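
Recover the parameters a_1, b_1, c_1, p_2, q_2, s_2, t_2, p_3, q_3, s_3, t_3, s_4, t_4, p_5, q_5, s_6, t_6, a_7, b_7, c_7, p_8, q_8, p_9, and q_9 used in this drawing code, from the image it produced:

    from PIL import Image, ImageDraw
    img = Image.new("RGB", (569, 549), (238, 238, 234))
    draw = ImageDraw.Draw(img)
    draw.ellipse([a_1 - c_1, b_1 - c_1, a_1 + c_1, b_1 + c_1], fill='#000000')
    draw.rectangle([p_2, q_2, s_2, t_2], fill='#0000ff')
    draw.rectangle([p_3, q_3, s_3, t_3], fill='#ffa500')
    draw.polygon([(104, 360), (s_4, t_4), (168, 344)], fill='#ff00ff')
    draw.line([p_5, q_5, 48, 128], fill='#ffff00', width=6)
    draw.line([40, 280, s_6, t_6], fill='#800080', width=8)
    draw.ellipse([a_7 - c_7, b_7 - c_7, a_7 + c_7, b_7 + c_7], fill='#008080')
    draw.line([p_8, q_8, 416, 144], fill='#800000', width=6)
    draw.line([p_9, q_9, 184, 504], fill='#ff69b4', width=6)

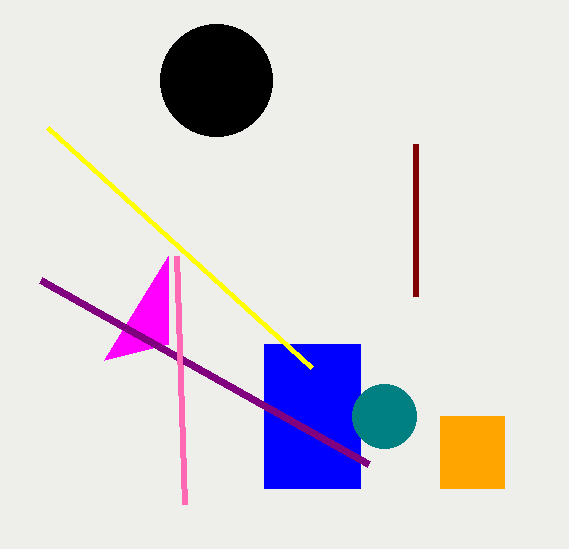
a_1 = 216
b_1 = 80
c_1 = 56
p_2 = 264
q_2 = 344
s_2 = 360
t_2 = 488
p_3 = 440
q_3 = 416
s_3 = 504
t_3 = 488
s_4 = 168
t_4 = 256
p_5 = 312
q_5 = 368
s_6 = 368
t_6 = 464
a_7 = 384
b_7 = 416
c_7 = 32
p_8 = 416
q_8 = 296
p_9 = 176
q_9 = 256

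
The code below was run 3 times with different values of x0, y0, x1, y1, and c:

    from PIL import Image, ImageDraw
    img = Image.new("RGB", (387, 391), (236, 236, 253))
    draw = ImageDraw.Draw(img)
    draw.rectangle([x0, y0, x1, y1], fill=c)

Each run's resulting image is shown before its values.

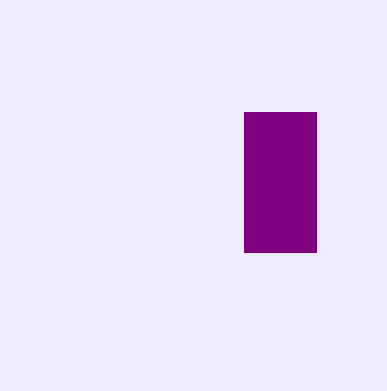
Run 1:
x0 = 244, y0 = 112, x1 = 316, y1 = 252, c = 'purple'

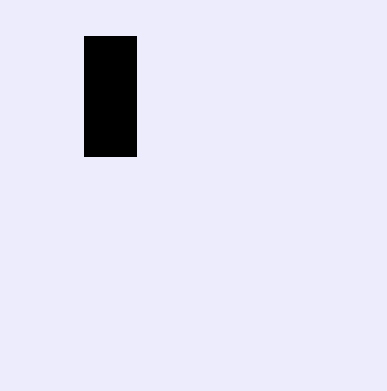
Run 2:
x0 = 84, y0 = 36, x1 = 136, y1 = 156, c = 'black'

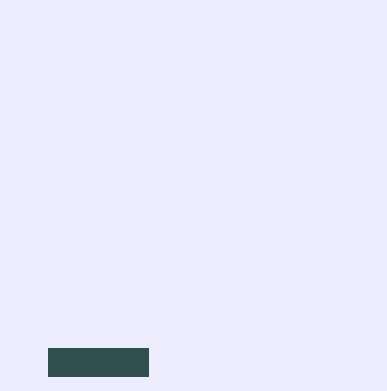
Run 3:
x0 = 48, y0 = 348, x1 = 148, y1 = 376, c = 'darkslategray'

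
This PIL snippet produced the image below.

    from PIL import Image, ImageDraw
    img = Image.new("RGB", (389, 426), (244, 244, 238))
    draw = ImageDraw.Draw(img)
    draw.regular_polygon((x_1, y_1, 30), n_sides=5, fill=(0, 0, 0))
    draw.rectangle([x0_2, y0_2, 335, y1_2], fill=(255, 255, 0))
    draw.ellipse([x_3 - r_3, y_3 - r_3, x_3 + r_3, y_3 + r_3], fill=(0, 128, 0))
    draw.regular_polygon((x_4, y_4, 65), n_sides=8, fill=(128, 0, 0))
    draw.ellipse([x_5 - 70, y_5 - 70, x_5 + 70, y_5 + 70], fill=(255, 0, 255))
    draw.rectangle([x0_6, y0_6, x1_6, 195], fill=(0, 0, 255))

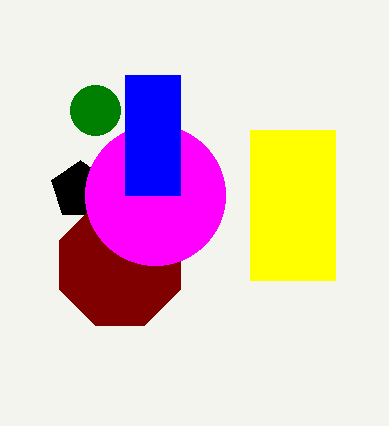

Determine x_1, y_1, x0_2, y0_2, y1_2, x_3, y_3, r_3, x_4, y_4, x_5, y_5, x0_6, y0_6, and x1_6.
x_1 = 80
y_1 = 190
x0_2 = 250
y0_2 = 130
y1_2 = 280
x_3 = 95
y_3 = 110
r_3 = 25
x_4 = 120
y_4 = 265
x_5 = 155
y_5 = 195
x0_6 = 125
y0_6 = 75
x1_6 = 180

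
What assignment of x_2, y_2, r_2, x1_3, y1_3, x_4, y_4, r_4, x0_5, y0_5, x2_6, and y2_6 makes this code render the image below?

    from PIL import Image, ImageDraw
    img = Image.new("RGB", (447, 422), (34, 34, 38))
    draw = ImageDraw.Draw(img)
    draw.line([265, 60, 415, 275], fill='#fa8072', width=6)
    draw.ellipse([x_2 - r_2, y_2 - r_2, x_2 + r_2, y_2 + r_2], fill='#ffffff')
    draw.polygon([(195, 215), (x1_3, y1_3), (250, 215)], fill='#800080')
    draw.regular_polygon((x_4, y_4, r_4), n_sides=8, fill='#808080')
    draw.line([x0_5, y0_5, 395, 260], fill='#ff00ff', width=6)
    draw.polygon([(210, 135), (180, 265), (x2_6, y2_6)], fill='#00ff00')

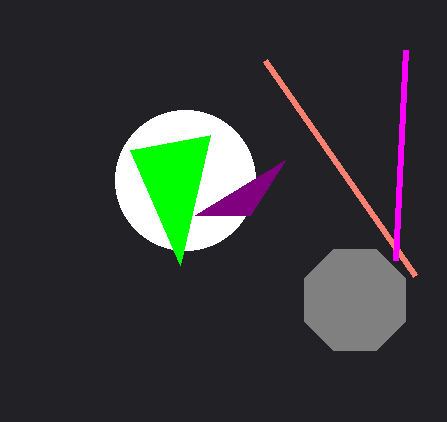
x_2 = 185; y_2 = 180; r_2 = 70; x1_3 = 285; y1_3 = 160; x_4 = 355; y_4 = 300; r_4 = 55; x0_5 = 405; y0_5 = 50; x2_6 = 130; y2_6 = 150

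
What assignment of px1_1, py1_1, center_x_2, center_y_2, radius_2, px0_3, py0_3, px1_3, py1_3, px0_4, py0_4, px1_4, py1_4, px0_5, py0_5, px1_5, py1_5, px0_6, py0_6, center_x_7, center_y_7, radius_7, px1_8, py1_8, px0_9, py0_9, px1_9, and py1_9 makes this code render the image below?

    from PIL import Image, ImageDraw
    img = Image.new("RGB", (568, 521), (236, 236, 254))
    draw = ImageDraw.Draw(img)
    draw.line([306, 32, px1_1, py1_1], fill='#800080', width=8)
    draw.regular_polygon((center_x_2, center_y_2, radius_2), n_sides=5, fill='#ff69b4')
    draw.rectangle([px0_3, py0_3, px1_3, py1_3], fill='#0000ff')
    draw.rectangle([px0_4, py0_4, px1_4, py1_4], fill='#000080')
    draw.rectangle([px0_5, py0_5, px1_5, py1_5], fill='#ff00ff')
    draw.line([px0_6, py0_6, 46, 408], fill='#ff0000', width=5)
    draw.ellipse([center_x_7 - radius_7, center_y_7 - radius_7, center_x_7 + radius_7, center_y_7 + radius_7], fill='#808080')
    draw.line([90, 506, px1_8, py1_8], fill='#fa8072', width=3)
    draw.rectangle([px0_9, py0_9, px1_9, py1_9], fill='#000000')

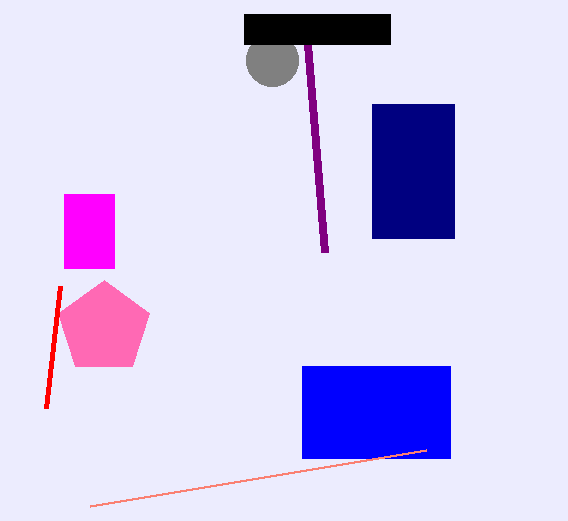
px1_1 = 324; py1_1 = 252; center_x_2 = 104; center_y_2 = 328; radius_2 = 48; px0_3 = 302; py0_3 = 366; px1_3 = 450; py1_3 = 458; px0_4 = 372; py0_4 = 104; px1_4 = 454; py1_4 = 238; px0_5 = 64; py0_5 = 194; px1_5 = 114; py1_5 = 268; px0_6 = 60; py0_6 = 286; center_x_7 = 272; center_y_7 = 60; radius_7 = 26; px1_8 = 426; py1_8 = 450; px0_9 = 244; py0_9 = 14; px1_9 = 390; py1_9 = 44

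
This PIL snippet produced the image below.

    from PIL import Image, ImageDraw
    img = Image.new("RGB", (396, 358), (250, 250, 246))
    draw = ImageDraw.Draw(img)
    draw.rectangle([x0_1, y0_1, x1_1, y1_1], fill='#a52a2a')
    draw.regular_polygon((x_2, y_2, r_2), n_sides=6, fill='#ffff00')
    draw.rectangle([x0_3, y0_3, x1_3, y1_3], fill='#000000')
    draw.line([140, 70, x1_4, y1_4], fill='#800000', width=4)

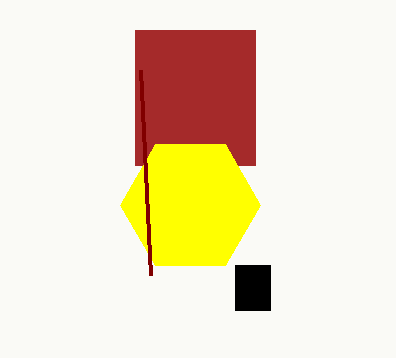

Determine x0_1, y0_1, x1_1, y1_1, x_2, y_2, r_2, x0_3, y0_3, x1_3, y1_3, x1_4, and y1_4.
x0_1 = 135; y0_1 = 30; x1_1 = 255; y1_1 = 165; x_2 = 190; y_2 = 205; r_2 = 70; x0_3 = 235; y0_3 = 265; x1_3 = 270; y1_3 = 310; x1_4 = 150; y1_4 = 275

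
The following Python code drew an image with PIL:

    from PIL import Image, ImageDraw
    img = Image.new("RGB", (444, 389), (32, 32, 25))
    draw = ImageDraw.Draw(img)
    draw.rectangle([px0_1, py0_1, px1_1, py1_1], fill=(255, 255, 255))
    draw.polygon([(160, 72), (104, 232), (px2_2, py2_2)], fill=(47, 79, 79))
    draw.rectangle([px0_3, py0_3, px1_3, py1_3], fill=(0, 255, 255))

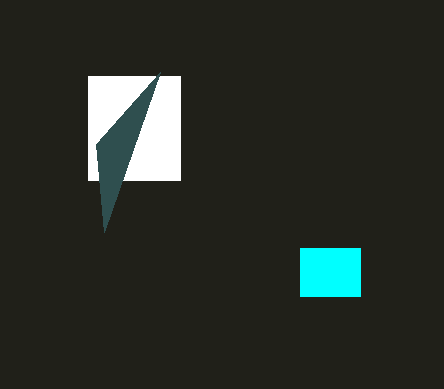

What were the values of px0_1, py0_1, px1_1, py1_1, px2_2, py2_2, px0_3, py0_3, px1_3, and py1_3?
px0_1 = 88, py0_1 = 76, px1_1 = 180, py1_1 = 180, px2_2 = 96, py2_2 = 144, px0_3 = 300, py0_3 = 248, px1_3 = 360, py1_3 = 296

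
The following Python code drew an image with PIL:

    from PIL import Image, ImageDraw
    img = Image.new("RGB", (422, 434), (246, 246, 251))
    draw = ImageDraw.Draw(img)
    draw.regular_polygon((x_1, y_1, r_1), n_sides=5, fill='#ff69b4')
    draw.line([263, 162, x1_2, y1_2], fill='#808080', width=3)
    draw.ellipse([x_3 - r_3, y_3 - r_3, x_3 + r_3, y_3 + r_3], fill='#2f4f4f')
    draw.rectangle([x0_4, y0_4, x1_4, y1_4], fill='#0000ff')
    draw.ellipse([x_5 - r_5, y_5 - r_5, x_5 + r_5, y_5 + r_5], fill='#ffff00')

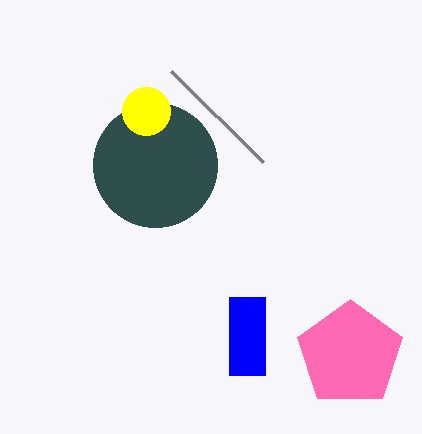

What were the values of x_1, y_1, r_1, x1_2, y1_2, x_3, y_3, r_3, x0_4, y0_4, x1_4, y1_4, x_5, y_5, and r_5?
x_1 = 350, y_1 = 354, r_1 = 55, x1_2 = 171, y1_2 = 71, x_3 = 155, y_3 = 165, r_3 = 62, x0_4 = 229, y0_4 = 297, x1_4 = 265, y1_4 = 375, x_5 = 146, y_5 = 111, r_5 = 24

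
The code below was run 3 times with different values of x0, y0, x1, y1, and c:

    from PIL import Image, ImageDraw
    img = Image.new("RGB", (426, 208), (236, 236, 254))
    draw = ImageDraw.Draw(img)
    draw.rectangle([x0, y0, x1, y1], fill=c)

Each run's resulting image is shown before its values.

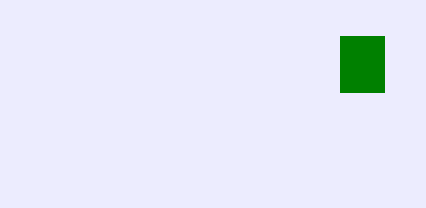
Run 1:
x0 = 340; y0 = 36; x1 = 384; y1 = 92; c = 'green'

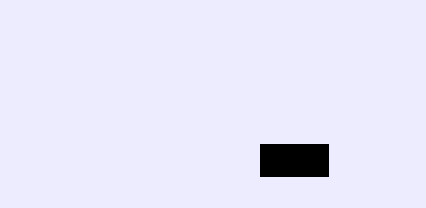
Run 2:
x0 = 260
y0 = 144
x1 = 328
y1 = 176
c = 'black'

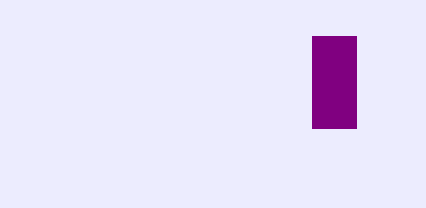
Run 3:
x0 = 312, y0 = 36, x1 = 356, y1 = 128, c = 'purple'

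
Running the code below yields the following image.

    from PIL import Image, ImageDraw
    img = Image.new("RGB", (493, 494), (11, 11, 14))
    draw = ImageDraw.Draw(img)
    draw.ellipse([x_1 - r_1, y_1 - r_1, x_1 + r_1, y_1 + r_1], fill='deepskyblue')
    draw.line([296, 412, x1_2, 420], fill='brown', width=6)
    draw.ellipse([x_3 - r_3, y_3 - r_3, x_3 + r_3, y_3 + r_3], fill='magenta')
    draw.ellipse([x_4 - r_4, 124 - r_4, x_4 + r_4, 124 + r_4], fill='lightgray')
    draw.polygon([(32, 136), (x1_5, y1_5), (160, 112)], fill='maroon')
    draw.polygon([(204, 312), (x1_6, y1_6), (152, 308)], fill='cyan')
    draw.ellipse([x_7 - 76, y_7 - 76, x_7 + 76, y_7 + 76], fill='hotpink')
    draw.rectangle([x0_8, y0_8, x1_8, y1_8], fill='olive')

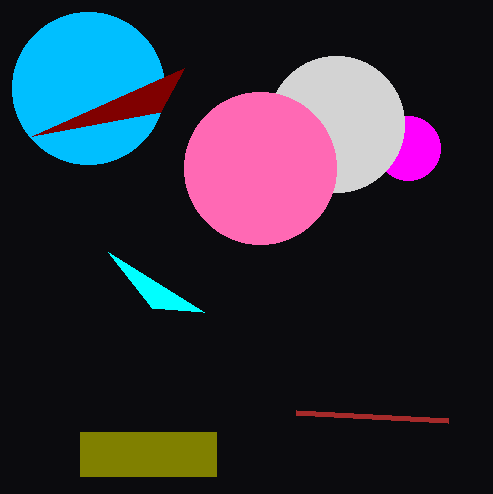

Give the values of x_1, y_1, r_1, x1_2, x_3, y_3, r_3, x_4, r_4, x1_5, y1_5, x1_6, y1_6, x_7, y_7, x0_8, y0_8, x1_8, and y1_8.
x_1 = 88, y_1 = 88, r_1 = 76, x1_2 = 448, x_3 = 408, y_3 = 148, r_3 = 32, x_4 = 336, r_4 = 68, x1_5 = 184, y1_5 = 68, x1_6 = 108, y1_6 = 252, x_7 = 260, y_7 = 168, x0_8 = 80, y0_8 = 432, x1_8 = 216, y1_8 = 476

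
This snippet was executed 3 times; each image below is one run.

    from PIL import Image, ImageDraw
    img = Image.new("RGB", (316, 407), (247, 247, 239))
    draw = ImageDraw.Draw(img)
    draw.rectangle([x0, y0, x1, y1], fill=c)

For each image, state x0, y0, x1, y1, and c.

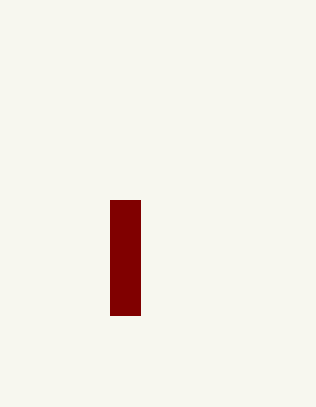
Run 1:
x0 = 110; y0 = 200; x1 = 140; y1 = 315; c = 'maroon'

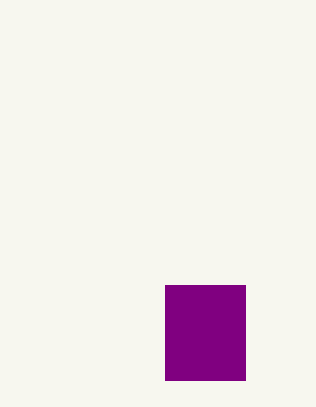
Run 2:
x0 = 165
y0 = 285
x1 = 245
y1 = 380
c = 'purple'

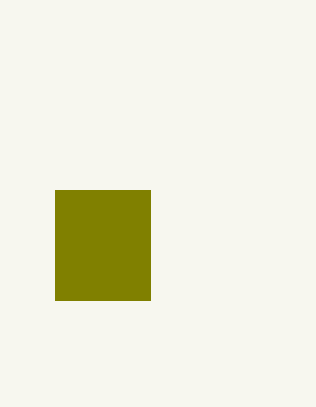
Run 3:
x0 = 55, y0 = 190, x1 = 150, y1 = 300, c = 'olive'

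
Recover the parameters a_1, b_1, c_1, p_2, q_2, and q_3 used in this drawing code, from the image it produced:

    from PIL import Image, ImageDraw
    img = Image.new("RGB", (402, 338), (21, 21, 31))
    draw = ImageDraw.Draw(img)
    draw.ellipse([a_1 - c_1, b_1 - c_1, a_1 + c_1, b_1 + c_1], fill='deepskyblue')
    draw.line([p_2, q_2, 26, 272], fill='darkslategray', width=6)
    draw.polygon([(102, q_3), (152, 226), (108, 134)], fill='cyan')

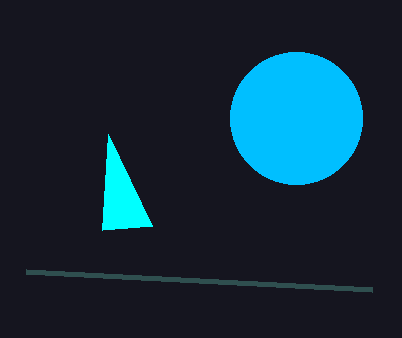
a_1 = 296, b_1 = 118, c_1 = 66, p_2 = 372, q_2 = 290, q_3 = 230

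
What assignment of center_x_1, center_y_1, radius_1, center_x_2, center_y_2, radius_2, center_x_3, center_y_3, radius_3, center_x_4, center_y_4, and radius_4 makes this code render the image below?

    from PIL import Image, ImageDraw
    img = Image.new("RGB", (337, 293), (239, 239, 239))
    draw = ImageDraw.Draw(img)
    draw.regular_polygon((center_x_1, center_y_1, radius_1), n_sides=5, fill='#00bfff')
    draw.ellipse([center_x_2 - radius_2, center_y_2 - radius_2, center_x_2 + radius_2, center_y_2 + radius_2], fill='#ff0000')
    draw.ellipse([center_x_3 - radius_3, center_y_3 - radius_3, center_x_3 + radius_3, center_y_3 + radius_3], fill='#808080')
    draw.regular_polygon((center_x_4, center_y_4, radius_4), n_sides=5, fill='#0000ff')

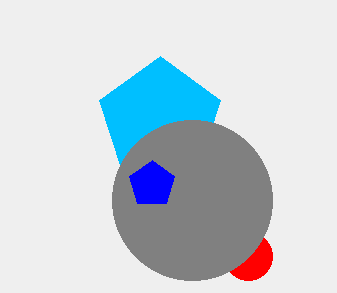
center_x_1 = 160; center_y_1 = 120; radius_1 = 64; center_x_2 = 248; center_y_2 = 256; radius_2 = 24; center_x_3 = 192; center_y_3 = 200; radius_3 = 80; center_x_4 = 152; center_y_4 = 184; radius_4 = 24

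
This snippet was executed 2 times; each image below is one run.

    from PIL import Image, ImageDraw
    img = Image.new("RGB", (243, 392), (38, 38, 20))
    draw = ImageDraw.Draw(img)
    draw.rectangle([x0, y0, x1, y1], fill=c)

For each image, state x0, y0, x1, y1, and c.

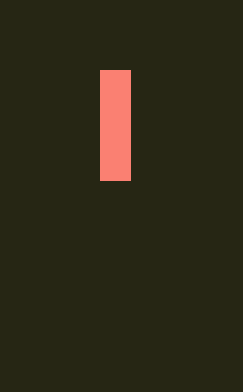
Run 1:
x0 = 100
y0 = 70
x1 = 130
y1 = 180
c = 'salmon'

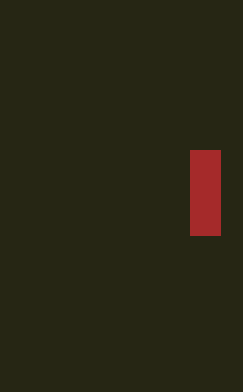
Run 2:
x0 = 190, y0 = 150, x1 = 220, y1 = 235, c = 'brown'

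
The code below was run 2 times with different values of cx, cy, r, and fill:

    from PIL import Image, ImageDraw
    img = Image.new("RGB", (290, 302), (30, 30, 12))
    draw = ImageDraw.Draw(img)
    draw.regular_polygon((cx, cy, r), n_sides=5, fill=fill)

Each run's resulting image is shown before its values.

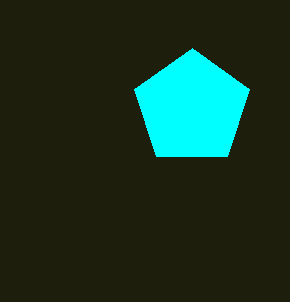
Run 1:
cx = 192, cy = 108, r = 60, fill = 'cyan'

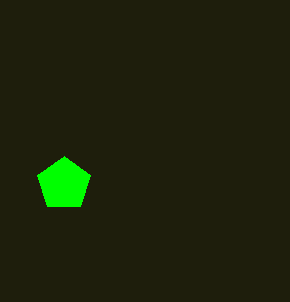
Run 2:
cx = 64, cy = 184, r = 28, fill = 'lime'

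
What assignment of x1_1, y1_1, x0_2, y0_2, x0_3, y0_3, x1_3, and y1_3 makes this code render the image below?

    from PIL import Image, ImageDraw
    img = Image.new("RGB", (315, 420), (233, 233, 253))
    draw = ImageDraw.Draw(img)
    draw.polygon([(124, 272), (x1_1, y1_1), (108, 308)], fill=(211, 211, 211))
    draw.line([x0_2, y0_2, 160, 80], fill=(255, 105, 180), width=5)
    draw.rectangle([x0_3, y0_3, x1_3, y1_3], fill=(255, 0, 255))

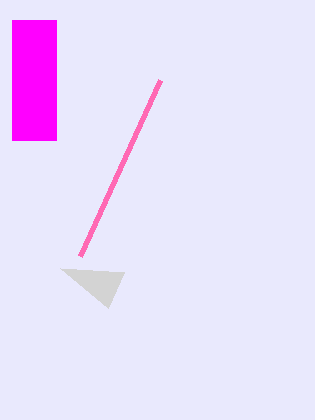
x1_1 = 60
y1_1 = 268
x0_2 = 80
y0_2 = 256
x0_3 = 12
y0_3 = 20
x1_3 = 56
y1_3 = 140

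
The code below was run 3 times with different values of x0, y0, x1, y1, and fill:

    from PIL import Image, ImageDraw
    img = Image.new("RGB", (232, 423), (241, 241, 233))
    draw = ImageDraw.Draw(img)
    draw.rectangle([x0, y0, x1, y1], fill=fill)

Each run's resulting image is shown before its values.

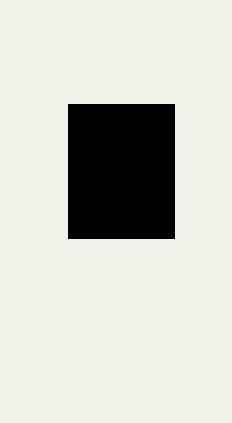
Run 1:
x0 = 68; y0 = 104; x1 = 174; y1 = 238; fill = 'black'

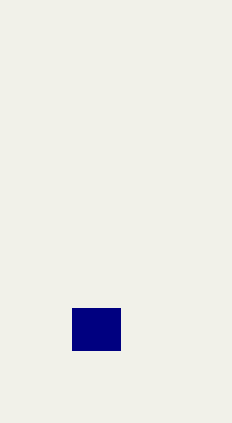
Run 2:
x0 = 72; y0 = 308; x1 = 120; y1 = 350; fill = 'navy'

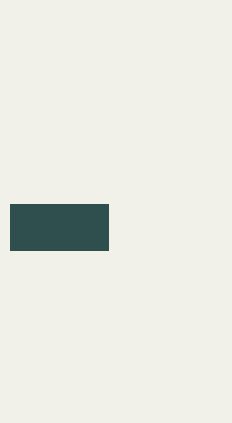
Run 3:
x0 = 10, y0 = 204, x1 = 108, y1 = 250, fill = 'darkslategray'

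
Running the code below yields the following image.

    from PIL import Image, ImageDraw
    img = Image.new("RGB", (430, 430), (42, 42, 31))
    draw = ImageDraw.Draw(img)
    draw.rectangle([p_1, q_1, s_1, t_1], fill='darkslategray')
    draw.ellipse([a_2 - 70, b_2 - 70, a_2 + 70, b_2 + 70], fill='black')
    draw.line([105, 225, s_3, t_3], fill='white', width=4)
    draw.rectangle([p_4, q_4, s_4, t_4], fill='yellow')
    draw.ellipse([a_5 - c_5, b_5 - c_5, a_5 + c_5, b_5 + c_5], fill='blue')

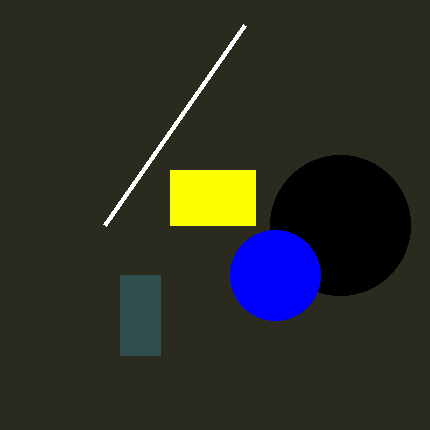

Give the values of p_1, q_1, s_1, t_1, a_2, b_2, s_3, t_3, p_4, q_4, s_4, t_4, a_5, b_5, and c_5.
p_1 = 120
q_1 = 275
s_1 = 160
t_1 = 355
a_2 = 340
b_2 = 225
s_3 = 245
t_3 = 25
p_4 = 170
q_4 = 170
s_4 = 255
t_4 = 225
a_5 = 275
b_5 = 275
c_5 = 45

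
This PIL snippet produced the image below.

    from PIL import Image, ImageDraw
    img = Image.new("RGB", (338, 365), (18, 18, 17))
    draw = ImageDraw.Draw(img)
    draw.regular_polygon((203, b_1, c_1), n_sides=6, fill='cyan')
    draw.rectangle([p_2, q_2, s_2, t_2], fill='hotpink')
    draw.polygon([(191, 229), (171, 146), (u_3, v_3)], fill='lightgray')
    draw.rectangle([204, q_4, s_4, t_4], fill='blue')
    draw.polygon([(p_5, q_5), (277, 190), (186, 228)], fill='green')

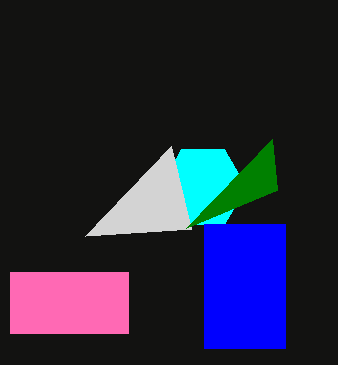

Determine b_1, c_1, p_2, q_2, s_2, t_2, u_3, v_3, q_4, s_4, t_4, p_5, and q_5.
b_1 = 187, c_1 = 43, p_2 = 10, q_2 = 272, s_2 = 128, t_2 = 333, u_3 = 85, v_3 = 236, q_4 = 224, s_4 = 285, t_4 = 348, p_5 = 272, q_5 = 139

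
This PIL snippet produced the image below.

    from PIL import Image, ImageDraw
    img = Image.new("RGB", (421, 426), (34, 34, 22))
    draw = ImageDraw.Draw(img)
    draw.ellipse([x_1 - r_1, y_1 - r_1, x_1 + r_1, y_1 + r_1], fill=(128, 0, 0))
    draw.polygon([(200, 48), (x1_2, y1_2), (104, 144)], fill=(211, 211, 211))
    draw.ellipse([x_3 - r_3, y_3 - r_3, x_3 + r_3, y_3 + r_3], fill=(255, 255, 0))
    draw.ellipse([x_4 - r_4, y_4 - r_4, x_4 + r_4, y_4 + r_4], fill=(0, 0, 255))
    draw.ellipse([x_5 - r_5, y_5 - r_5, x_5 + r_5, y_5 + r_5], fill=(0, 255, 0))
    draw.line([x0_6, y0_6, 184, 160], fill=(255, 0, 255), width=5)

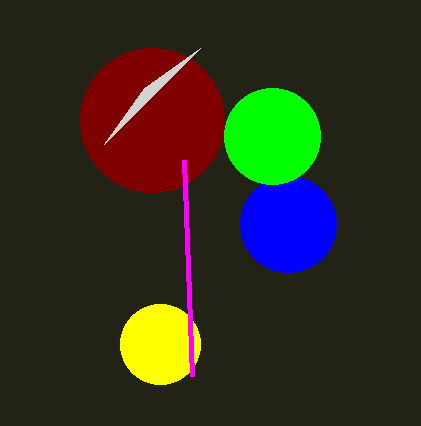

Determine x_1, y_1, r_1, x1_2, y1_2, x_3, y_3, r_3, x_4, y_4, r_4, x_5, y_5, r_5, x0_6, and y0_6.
x_1 = 152
y_1 = 120
r_1 = 72
x1_2 = 144
y1_2 = 88
x_3 = 160
y_3 = 344
r_3 = 40
x_4 = 288
y_4 = 224
r_4 = 48
x_5 = 272
y_5 = 136
r_5 = 48
x0_6 = 192
y0_6 = 376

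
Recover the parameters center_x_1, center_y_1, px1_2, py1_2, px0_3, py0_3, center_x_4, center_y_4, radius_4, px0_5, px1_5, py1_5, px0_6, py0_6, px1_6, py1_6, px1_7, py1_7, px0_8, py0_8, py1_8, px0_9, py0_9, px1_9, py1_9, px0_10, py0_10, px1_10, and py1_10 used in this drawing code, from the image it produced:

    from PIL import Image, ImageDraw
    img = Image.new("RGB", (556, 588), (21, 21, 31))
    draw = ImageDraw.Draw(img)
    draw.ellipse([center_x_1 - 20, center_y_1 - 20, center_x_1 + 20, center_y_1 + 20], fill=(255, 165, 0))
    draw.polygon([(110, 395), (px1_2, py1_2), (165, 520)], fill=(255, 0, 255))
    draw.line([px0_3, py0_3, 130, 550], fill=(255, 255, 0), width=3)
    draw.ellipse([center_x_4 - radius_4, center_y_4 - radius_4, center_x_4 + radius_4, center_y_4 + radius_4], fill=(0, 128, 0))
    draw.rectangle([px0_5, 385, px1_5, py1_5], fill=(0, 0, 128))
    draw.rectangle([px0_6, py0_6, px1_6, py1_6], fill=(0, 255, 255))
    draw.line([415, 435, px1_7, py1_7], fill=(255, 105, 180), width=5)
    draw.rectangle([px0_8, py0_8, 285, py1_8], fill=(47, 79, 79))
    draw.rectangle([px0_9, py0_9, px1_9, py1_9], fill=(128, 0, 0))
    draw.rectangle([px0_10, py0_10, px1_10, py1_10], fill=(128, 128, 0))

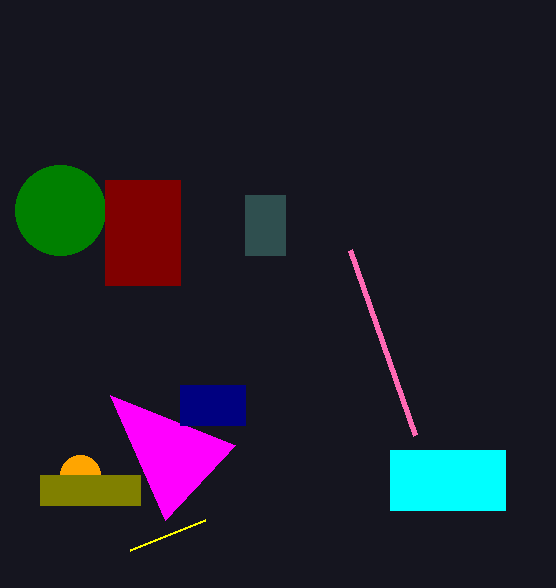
center_x_1 = 80
center_y_1 = 475
px1_2 = 235
py1_2 = 445
px0_3 = 205
py0_3 = 520
center_x_4 = 60
center_y_4 = 210
radius_4 = 45
px0_5 = 180
px1_5 = 245
py1_5 = 425
px0_6 = 390
py0_6 = 450
px1_6 = 505
py1_6 = 510
px1_7 = 350
py1_7 = 250
px0_8 = 245
py0_8 = 195
py1_8 = 255
px0_9 = 105
py0_9 = 180
px1_9 = 180
py1_9 = 285
px0_10 = 40
py0_10 = 475
px1_10 = 140
py1_10 = 505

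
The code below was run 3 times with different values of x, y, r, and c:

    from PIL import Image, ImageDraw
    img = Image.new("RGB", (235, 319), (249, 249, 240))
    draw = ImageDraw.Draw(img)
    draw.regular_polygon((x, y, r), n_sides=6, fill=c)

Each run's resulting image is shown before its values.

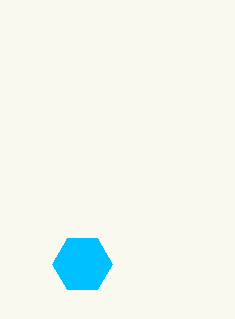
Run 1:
x = 82
y = 264
r = 30
c = 'deepskyblue'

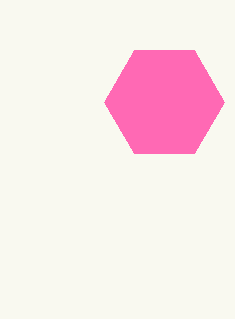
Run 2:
x = 164
y = 102
r = 60
c = 'hotpink'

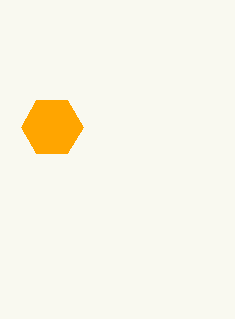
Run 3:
x = 52
y = 127
r = 31
c = 'orange'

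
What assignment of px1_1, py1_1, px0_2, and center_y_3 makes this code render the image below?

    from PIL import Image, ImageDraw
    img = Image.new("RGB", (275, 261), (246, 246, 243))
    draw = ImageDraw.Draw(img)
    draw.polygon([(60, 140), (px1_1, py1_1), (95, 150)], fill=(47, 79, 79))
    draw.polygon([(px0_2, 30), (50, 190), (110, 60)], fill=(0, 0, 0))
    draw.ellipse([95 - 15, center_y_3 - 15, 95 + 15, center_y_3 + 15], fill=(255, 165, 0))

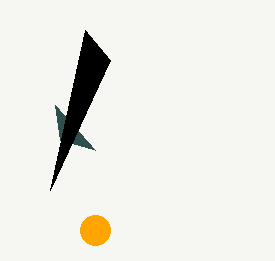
px1_1 = 55, py1_1 = 105, px0_2 = 85, center_y_3 = 230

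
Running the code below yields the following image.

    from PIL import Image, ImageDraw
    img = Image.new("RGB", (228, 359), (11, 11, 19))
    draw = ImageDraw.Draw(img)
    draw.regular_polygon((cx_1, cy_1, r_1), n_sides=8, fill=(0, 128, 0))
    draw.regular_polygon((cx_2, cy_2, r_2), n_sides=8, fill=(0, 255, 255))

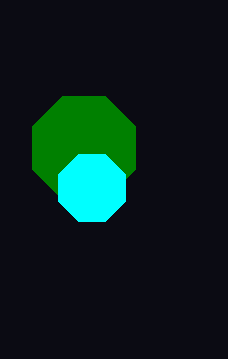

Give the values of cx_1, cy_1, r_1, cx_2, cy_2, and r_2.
cx_1 = 84, cy_1 = 148, r_1 = 56, cx_2 = 92, cy_2 = 188, r_2 = 36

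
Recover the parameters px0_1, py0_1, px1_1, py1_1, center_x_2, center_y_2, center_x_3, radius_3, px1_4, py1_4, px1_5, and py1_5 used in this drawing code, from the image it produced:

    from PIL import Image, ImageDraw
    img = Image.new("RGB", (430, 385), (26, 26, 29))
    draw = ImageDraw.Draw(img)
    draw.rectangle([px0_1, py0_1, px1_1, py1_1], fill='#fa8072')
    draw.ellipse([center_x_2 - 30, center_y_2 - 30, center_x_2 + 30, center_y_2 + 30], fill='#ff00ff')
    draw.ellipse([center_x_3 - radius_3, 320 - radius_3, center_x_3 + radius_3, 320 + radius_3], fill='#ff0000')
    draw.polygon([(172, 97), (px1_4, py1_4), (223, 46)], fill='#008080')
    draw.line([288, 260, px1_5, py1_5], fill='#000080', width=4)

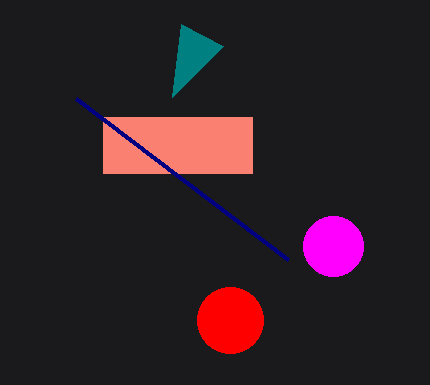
px0_1 = 103; py0_1 = 117; px1_1 = 252; py1_1 = 173; center_x_2 = 333; center_y_2 = 246; center_x_3 = 230; radius_3 = 33; px1_4 = 181; py1_4 = 24; px1_5 = 76; py1_5 = 99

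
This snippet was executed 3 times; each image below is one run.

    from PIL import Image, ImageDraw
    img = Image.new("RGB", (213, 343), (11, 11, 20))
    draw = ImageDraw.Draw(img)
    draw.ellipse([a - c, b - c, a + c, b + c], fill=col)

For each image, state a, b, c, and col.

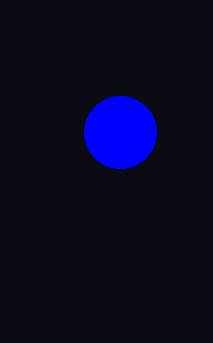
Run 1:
a = 120
b = 132
c = 36
col = 'blue'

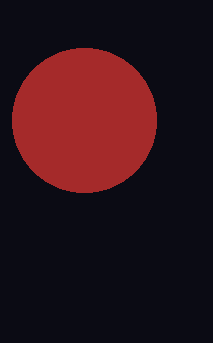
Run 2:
a = 84
b = 120
c = 72
col = 'brown'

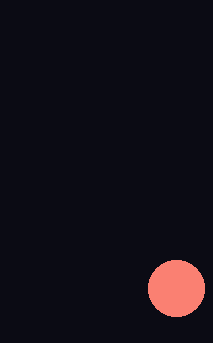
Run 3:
a = 176; b = 288; c = 28; col = 'salmon'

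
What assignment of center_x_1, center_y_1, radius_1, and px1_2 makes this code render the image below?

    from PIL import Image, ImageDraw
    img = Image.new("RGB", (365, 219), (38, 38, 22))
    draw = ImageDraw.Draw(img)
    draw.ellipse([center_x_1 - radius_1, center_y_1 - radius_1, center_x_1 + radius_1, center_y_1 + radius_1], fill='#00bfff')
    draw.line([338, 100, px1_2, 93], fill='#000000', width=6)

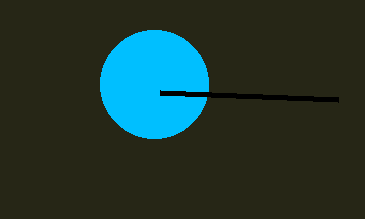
center_x_1 = 154; center_y_1 = 84; radius_1 = 54; px1_2 = 160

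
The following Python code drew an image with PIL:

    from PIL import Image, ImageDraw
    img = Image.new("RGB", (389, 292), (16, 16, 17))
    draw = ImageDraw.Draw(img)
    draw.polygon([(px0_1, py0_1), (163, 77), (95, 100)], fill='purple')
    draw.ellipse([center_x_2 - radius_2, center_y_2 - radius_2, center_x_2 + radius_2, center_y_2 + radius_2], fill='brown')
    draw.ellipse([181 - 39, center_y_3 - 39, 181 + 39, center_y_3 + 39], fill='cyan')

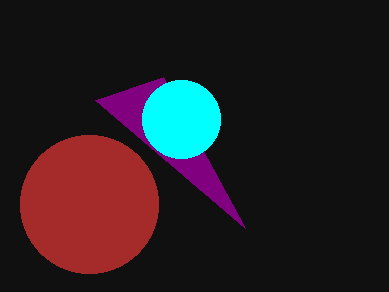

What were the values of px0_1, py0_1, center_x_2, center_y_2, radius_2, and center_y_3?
px0_1 = 245
py0_1 = 228
center_x_2 = 89
center_y_2 = 204
radius_2 = 69
center_y_3 = 119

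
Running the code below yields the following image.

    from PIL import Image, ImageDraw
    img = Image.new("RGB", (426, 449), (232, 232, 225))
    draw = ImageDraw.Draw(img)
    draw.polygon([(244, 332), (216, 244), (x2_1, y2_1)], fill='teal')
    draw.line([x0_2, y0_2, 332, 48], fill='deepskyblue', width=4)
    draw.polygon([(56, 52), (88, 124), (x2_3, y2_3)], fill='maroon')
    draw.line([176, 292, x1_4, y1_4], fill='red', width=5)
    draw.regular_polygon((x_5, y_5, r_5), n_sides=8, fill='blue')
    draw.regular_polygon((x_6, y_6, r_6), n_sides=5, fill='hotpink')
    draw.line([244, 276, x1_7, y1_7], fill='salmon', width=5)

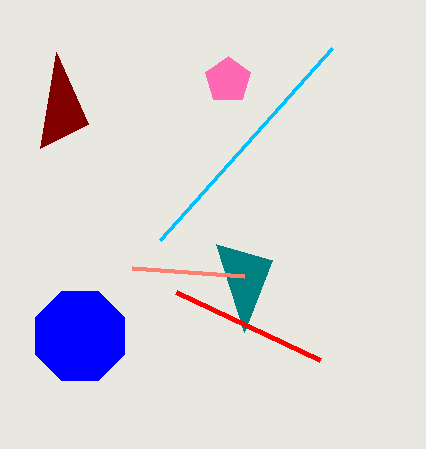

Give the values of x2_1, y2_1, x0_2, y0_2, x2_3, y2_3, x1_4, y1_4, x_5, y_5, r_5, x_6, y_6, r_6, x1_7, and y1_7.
x2_1 = 272
y2_1 = 260
x0_2 = 160
y0_2 = 240
x2_3 = 40
y2_3 = 148
x1_4 = 320
y1_4 = 360
x_5 = 80
y_5 = 336
r_5 = 48
x_6 = 228
y_6 = 80
r_6 = 24
x1_7 = 132
y1_7 = 268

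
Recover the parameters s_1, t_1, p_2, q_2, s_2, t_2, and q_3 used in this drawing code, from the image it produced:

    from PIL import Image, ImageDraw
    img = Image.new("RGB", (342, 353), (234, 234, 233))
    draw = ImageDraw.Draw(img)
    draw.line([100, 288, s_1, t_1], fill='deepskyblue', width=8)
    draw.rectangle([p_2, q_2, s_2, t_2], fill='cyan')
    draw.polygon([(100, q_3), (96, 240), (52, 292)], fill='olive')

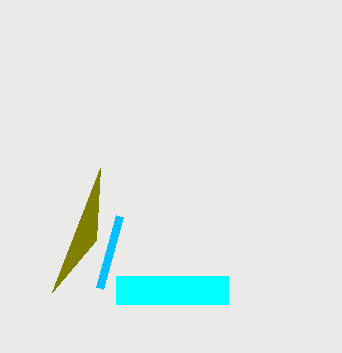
s_1 = 120, t_1 = 216, p_2 = 116, q_2 = 276, s_2 = 228, t_2 = 304, q_3 = 168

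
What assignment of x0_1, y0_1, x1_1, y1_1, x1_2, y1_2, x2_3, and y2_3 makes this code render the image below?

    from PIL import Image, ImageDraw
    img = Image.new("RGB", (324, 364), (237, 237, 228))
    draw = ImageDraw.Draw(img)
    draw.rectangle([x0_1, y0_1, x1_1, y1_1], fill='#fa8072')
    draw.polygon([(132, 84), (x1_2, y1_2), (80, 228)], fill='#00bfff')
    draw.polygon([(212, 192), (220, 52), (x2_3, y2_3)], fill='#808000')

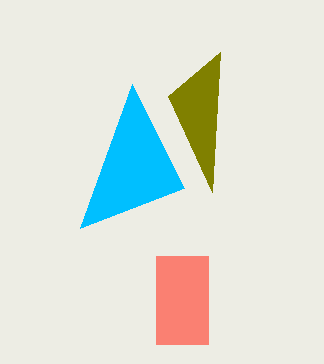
x0_1 = 156; y0_1 = 256; x1_1 = 208; y1_1 = 344; x1_2 = 184; y1_2 = 188; x2_3 = 168; y2_3 = 96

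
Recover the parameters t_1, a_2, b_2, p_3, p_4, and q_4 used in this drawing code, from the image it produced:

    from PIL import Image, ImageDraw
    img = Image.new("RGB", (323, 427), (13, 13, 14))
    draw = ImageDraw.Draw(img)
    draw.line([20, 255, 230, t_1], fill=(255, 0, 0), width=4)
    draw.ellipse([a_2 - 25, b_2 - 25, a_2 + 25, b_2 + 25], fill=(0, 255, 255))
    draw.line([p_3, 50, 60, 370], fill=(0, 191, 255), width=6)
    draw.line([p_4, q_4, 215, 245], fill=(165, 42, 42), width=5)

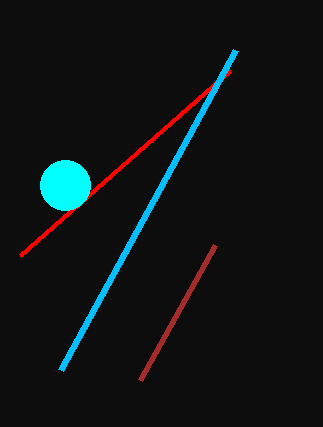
t_1 = 70; a_2 = 65; b_2 = 185; p_3 = 235; p_4 = 140; q_4 = 380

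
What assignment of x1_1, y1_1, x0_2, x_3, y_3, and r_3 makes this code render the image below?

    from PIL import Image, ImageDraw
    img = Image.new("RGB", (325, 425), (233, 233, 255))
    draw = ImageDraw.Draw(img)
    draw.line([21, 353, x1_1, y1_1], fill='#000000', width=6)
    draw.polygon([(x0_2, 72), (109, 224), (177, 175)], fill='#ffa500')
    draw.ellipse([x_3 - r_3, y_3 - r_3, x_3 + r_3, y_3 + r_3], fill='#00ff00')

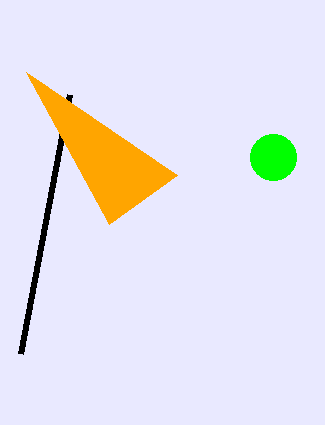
x1_1 = 70, y1_1 = 94, x0_2 = 26, x_3 = 273, y_3 = 157, r_3 = 23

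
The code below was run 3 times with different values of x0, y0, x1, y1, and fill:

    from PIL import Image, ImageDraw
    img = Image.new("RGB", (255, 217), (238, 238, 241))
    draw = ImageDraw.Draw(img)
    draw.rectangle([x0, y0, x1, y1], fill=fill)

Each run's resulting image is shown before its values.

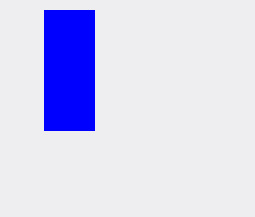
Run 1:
x0 = 44; y0 = 10; x1 = 94; y1 = 130; fill = 'blue'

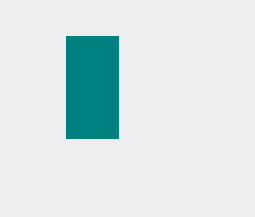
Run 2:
x0 = 66; y0 = 36; x1 = 118; y1 = 138; fill = 'teal'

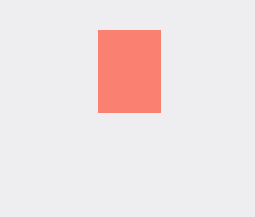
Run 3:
x0 = 98
y0 = 30
x1 = 160
y1 = 112
fill = 'salmon'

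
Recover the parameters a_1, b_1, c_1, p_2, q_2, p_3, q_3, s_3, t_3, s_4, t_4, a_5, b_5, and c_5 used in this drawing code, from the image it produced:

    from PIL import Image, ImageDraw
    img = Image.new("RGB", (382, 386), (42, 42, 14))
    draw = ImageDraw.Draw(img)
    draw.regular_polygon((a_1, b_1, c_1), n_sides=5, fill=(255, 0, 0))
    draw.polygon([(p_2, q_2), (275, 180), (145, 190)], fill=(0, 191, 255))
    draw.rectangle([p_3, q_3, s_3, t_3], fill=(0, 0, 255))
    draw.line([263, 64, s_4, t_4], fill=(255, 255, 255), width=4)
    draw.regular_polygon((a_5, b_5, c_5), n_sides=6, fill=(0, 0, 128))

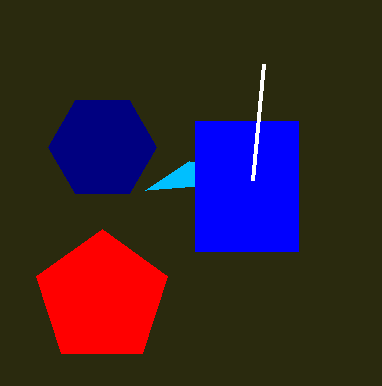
a_1 = 102, b_1 = 298, c_1 = 69, p_2 = 189, q_2 = 161, p_3 = 195, q_3 = 121, s_3 = 298, t_3 = 251, s_4 = 252, t_4 = 180, a_5 = 102, b_5 = 147, c_5 = 54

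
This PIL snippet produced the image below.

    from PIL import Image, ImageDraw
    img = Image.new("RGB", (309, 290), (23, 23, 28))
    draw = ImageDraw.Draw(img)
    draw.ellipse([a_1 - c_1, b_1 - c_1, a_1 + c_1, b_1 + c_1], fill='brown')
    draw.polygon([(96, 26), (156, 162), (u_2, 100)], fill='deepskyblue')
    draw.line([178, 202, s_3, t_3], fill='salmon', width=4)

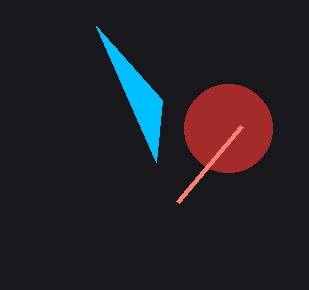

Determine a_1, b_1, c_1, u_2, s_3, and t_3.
a_1 = 228, b_1 = 128, c_1 = 44, u_2 = 162, s_3 = 242, t_3 = 126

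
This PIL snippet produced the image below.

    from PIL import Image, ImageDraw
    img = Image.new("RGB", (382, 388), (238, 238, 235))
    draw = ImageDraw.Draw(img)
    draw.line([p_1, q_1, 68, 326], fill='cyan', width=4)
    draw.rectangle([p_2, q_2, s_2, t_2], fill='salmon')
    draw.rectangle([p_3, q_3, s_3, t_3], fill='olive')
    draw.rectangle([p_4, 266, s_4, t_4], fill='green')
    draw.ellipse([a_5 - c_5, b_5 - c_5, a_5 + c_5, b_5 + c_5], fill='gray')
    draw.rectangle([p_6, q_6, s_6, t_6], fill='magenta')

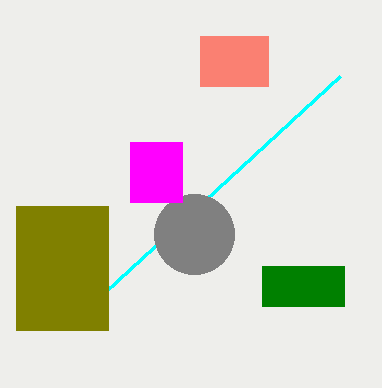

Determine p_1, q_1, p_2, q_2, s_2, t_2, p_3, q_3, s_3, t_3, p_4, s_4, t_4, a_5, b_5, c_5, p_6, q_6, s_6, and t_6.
p_1 = 340; q_1 = 76; p_2 = 200; q_2 = 36; s_2 = 268; t_2 = 86; p_3 = 16; q_3 = 206; s_3 = 108; t_3 = 330; p_4 = 262; s_4 = 344; t_4 = 306; a_5 = 194; b_5 = 234; c_5 = 40; p_6 = 130; q_6 = 142; s_6 = 182; t_6 = 202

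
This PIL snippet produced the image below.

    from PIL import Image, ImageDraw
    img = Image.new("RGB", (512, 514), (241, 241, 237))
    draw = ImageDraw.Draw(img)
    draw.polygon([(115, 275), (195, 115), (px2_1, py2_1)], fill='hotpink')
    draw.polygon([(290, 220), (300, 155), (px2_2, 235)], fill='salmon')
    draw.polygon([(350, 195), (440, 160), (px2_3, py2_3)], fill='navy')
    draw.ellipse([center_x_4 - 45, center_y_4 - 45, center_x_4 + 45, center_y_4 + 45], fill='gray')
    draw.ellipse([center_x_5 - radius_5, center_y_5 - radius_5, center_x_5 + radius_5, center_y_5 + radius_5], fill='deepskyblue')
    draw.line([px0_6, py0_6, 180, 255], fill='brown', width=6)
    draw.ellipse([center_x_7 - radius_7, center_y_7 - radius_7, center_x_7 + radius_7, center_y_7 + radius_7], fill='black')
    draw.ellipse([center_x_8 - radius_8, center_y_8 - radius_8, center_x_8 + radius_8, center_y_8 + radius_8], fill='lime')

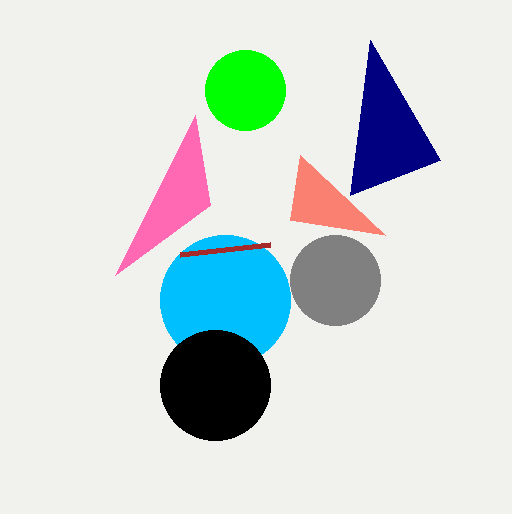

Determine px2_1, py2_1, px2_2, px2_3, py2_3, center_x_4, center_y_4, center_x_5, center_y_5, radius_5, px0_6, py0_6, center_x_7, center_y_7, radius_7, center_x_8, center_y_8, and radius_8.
px2_1 = 210
py2_1 = 205
px2_2 = 385
px2_3 = 370
py2_3 = 40
center_x_4 = 335
center_y_4 = 280
center_x_5 = 225
center_y_5 = 300
radius_5 = 65
px0_6 = 270
py0_6 = 245
center_x_7 = 215
center_y_7 = 385
radius_7 = 55
center_x_8 = 245
center_y_8 = 90
radius_8 = 40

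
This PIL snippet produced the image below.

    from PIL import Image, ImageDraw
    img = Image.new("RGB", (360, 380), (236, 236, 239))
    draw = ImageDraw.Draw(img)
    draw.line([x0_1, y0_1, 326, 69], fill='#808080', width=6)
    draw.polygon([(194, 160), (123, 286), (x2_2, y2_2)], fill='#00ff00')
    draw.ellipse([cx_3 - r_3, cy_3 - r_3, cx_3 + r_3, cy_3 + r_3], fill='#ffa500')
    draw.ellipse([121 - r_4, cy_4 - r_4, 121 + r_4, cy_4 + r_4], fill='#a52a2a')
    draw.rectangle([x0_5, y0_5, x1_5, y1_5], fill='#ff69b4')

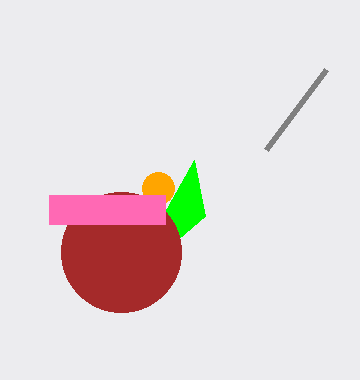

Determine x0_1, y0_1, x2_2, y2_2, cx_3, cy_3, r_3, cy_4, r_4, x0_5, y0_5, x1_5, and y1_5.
x0_1 = 266
y0_1 = 149
x2_2 = 205
y2_2 = 216
cx_3 = 158
cy_3 = 188
r_3 = 16
cy_4 = 252
r_4 = 60
x0_5 = 49
y0_5 = 195
x1_5 = 165
y1_5 = 224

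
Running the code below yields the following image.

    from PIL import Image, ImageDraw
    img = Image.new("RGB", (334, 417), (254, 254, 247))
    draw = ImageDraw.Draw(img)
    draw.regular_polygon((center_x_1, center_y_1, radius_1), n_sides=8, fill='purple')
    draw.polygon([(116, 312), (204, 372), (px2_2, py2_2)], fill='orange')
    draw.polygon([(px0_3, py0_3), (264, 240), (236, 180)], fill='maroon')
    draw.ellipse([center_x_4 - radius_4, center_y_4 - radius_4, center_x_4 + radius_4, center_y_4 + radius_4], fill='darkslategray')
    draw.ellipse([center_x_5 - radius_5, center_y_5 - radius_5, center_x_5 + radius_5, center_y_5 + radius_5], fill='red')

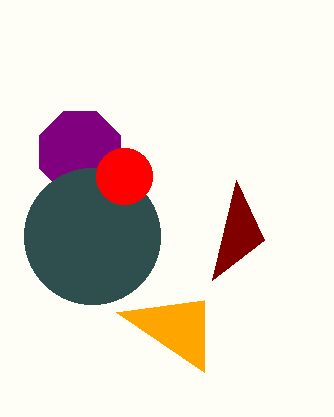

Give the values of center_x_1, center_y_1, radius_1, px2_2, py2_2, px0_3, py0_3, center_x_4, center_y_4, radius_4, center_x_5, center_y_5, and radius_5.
center_x_1 = 80; center_y_1 = 152; radius_1 = 44; px2_2 = 204; py2_2 = 300; px0_3 = 212; py0_3 = 280; center_x_4 = 92; center_y_4 = 236; radius_4 = 68; center_x_5 = 124; center_y_5 = 176; radius_5 = 28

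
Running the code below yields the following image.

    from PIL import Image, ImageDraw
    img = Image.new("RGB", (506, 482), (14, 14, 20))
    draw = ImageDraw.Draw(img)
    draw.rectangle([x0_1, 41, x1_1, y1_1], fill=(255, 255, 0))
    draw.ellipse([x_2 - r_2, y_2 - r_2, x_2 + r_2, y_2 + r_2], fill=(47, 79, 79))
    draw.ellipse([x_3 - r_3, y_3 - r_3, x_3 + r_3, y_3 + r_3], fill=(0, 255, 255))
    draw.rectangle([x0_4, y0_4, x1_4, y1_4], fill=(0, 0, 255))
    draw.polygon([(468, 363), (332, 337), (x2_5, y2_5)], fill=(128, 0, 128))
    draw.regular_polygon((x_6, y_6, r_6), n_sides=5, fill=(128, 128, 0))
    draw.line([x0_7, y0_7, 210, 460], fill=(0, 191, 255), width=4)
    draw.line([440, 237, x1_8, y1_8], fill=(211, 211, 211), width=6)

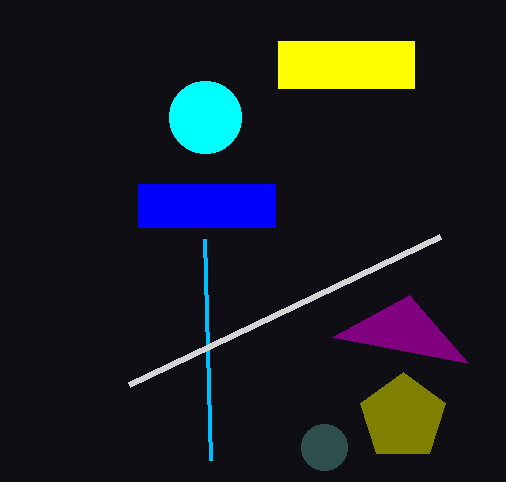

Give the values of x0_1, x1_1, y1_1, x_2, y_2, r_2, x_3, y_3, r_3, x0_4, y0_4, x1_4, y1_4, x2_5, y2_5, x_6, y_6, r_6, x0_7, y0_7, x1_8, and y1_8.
x0_1 = 278
x1_1 = 414
y1_1 = 88
x_2 = 324
y_2 = 447
r_2 = 23
x_3 = 205
y_3 = 117
r_3 = 36
x0_4 = 138
y0_4 = 184
x1_4 = 275
y1_4 = 227
x2_5 = 409
y2_5 = 295
x_6 = 403
y_6 = 417
r_6 = 45
x0_7 = 204
y0_7 = 239
x1_8 = 129
y1_8 = 385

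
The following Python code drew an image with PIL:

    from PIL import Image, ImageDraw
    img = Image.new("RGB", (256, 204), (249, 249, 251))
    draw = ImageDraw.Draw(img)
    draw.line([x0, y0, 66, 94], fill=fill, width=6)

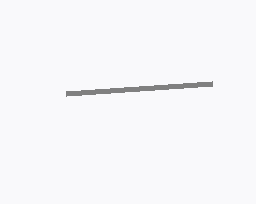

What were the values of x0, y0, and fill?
x0 = 212; y0 = 84; fill = 'gray'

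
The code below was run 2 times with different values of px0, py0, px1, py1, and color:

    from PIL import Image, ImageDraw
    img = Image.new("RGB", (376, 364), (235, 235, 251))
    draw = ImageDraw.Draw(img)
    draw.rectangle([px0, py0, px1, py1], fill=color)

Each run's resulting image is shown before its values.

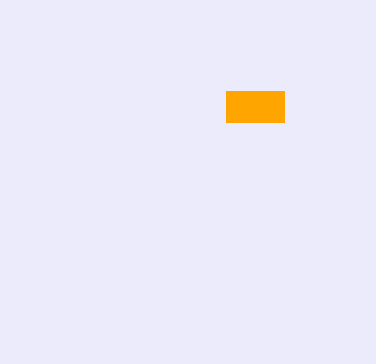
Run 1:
px0 = 226
py0 = 91
px1 = 284
py1 = 122
color = 'orange'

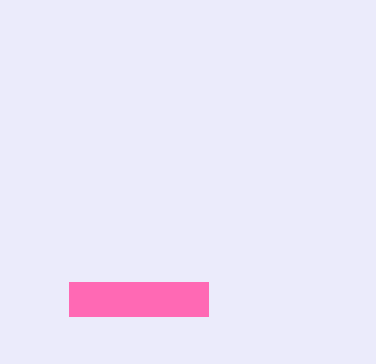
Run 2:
px0 = 69; py0 = 282; px1 = 208; py1 = 316; color = 'hotpink'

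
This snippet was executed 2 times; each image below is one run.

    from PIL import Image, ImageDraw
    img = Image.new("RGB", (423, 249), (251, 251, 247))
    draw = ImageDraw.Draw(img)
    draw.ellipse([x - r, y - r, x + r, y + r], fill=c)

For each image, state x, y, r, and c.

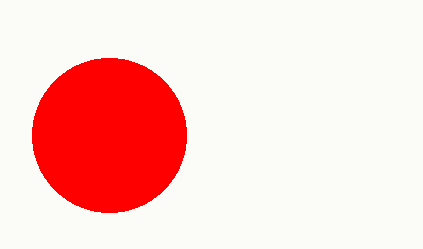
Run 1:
x = 109
y = 135
r = 77
c = 'red'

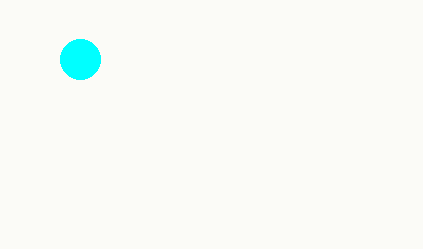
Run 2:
x = 80; y = 59; r = 20; c = 'cyan'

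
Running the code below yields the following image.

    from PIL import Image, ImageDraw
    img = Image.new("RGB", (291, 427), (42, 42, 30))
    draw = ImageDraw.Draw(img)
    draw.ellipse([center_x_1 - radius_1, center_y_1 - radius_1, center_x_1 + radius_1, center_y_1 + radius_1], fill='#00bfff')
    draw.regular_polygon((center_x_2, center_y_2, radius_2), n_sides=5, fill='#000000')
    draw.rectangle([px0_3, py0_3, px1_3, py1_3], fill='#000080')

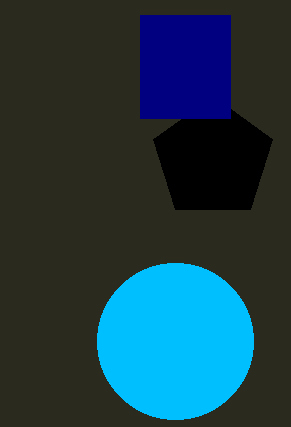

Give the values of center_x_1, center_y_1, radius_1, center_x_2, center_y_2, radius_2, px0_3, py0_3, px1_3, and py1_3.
center_x_1 = 175, center_y_1 = 341, radius_1 = 78, center_x_2 = 213, center_y_2 = 159, radius_2 = 63, px0_3 = 140, py0_3 = 15, px1_3 = 230, py1_3 = 118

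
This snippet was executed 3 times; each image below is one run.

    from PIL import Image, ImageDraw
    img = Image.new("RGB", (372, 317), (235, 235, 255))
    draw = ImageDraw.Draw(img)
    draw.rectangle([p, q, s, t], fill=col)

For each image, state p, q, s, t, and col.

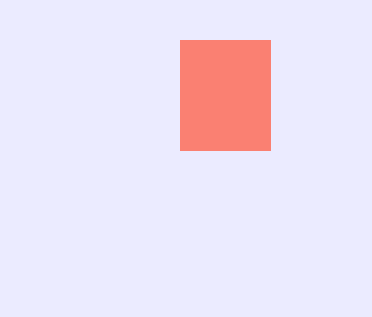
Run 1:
p = 180, q = 40, s = 270, t = 150, col = 'salmon'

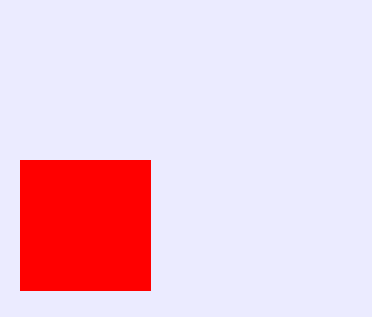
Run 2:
p = 20
q = 160
s = 150
t = 290
col = 'red'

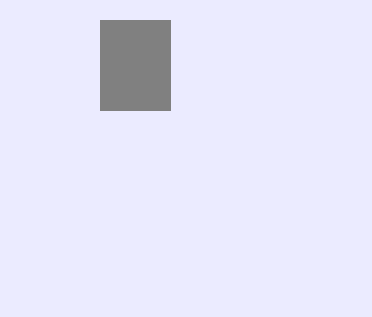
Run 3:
p = 100; q = 20; s = 170; t = 110; col = 'gray'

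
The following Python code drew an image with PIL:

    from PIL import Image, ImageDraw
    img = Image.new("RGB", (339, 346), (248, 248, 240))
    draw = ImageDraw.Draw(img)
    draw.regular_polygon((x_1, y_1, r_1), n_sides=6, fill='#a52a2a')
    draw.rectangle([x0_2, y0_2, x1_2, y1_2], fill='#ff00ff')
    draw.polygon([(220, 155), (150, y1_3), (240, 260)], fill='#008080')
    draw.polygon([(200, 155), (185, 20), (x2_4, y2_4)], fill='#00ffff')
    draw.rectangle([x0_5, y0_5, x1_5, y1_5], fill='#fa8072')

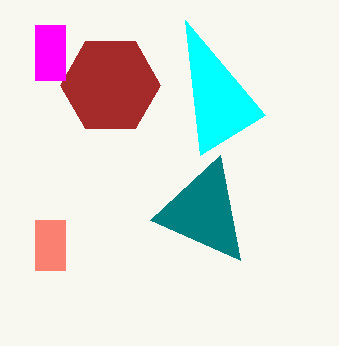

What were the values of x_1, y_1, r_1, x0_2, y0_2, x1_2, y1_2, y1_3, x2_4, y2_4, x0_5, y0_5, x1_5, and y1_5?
x_1 = 110
y_1 = 85
r_1 = 50
x0_2 = 35
y0_2 = 25
x1_2 = 65
y1_2 = 80
y1_3 = 220
x2_4 = 265
y2_4 = 115
x0_5 = 35
y0_5 = 220
x1_5 = 65
y1_5 = 270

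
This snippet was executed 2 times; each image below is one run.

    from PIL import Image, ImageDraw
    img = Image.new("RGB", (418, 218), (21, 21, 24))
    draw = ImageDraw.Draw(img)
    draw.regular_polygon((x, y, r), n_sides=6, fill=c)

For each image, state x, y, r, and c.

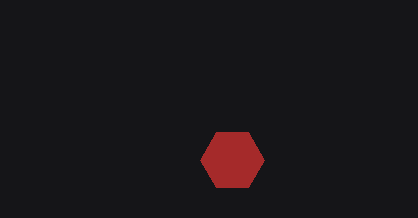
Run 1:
x = 232; y = 160; r = 32; c = 'brown'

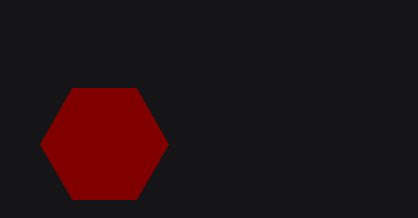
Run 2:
x = 104
y = 144
r = 64
c = 'maroon'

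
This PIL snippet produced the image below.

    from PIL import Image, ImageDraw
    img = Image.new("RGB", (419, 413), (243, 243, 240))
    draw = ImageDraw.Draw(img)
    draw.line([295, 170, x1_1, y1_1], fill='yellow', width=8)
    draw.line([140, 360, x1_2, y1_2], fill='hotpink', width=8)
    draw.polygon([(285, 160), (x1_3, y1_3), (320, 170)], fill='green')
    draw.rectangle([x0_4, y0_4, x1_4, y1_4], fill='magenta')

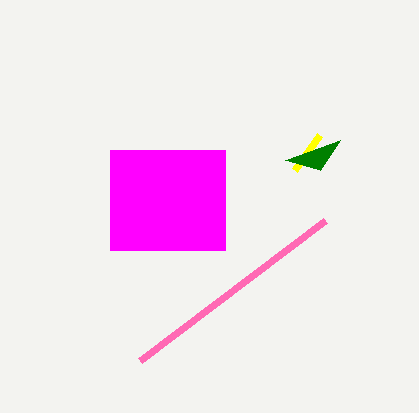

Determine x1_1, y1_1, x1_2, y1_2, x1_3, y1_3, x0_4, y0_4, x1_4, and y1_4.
x1_1 = 320, y1_1 = 135, x1_2 = 325, y1_2 = 220, x1_3 = 340, y1_3 = 140, x0_4 = 110, y0_4 = 150, x1_4 = 225, y1_4 = 250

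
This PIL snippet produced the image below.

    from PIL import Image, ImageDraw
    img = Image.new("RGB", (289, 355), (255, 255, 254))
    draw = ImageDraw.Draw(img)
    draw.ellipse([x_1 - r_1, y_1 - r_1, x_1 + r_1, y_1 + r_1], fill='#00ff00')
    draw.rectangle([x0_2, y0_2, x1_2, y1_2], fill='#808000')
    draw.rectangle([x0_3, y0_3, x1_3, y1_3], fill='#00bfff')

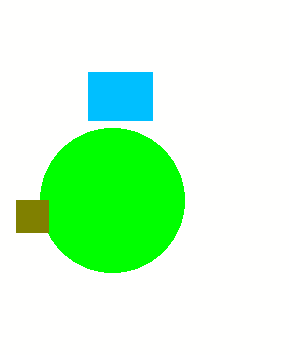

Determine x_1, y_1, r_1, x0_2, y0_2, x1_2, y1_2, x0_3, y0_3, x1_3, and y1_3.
x_1 = 112
y_1 = 200
r_1 = 72
x0_2 = 16
y0_2 = 200
x1_2 = 48
y1_2 = 232
x0_3 = 88
y0_3 = 72
x1_3 = 152
y1_3 = 120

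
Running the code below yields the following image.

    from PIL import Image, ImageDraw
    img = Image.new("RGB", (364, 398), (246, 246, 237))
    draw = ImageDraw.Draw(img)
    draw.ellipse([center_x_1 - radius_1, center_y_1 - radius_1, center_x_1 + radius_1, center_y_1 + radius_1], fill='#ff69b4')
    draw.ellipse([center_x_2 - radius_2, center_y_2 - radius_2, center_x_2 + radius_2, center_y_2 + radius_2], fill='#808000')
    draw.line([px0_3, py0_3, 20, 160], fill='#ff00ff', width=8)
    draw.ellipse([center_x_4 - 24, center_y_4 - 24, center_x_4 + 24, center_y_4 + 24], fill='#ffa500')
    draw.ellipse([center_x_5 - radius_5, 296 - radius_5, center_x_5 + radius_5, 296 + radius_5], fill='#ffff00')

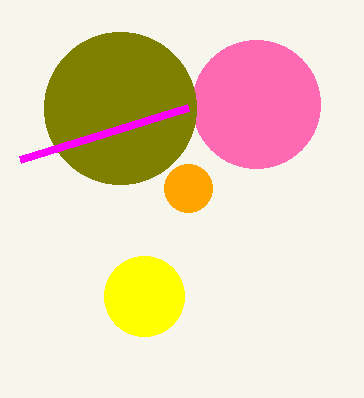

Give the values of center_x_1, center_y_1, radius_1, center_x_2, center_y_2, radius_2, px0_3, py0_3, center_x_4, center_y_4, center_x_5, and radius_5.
center_x_1 = 256, center_y_1 = 104, radius_1 = 64, center_x_2 = 120, center_y_2 = 108, radius_2 = 76, px0_3 = 188, py0_3 = 108, center_x_4 = 188, center_y_4 = 188, center_x_5 = 144, radius_5 = 40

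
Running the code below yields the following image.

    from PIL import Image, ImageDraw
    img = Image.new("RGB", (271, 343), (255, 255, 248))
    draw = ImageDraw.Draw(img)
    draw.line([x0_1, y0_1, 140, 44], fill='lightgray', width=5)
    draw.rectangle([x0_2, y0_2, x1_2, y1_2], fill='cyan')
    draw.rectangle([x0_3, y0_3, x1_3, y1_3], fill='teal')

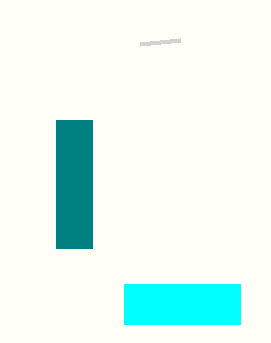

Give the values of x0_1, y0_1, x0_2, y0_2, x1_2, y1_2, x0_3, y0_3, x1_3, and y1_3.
x0_1 = 180; y0_1 = 40; x0_2 = 124; y0_2 = 284; x1_2 = 240; y1_2 = 324; x0_3 = 56; y0_3 = 120; x1_3 = 92; y1_3 = 248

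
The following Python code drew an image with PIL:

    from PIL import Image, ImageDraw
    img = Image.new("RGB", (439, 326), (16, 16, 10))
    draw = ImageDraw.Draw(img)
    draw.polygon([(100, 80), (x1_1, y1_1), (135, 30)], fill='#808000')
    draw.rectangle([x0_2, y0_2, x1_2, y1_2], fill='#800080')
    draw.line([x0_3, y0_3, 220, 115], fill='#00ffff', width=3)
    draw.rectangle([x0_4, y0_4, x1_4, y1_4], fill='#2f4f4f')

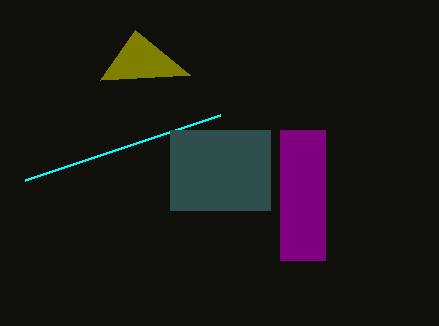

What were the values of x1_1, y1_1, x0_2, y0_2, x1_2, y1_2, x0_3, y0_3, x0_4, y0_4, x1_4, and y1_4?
x1_1 = 190, y1_1 = 75, x0_2 = 280, y0_2 = 130, x1_2 = 325, y1_2 = 260, x0_3 = 25, y0_3 = 180, x0_4 = 170, y0_4 = 130, x1_4 = 270, y1_4 = 210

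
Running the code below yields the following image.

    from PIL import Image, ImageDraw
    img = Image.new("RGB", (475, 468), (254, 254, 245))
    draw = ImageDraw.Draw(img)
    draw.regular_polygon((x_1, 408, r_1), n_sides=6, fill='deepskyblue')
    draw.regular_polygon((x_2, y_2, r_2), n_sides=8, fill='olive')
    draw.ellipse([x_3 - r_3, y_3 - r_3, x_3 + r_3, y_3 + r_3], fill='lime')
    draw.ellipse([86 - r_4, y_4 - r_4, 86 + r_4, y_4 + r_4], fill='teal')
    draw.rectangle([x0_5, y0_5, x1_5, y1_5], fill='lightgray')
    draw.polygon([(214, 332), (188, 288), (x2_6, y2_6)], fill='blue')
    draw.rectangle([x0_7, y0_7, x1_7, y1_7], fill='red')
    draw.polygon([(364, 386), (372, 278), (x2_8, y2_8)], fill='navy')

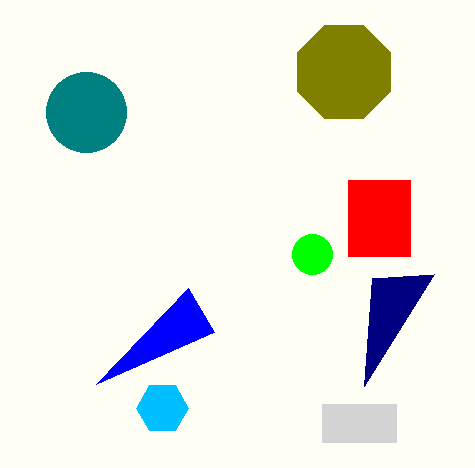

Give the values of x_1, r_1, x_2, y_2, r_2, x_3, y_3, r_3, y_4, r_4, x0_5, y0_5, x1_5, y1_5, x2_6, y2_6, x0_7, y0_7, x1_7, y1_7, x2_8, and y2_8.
x_1 = 162; r_1 = 26; x_2 = 344; y_2 = 72; r_2 = 50; x_3 = 312; y_3 = 254; r_3 = 20; y_4 = 112; r_4 = 40; x0_5 = 322; y0_5 = 404; x1_5 = 396; y1_5 = 442; x2_6 = 96; y2_6 = 384; x0_7 = 348; y0_7 = 180; x1_7 = 410; y1_7 = 256; x2_8 = 434; y2_8 = 274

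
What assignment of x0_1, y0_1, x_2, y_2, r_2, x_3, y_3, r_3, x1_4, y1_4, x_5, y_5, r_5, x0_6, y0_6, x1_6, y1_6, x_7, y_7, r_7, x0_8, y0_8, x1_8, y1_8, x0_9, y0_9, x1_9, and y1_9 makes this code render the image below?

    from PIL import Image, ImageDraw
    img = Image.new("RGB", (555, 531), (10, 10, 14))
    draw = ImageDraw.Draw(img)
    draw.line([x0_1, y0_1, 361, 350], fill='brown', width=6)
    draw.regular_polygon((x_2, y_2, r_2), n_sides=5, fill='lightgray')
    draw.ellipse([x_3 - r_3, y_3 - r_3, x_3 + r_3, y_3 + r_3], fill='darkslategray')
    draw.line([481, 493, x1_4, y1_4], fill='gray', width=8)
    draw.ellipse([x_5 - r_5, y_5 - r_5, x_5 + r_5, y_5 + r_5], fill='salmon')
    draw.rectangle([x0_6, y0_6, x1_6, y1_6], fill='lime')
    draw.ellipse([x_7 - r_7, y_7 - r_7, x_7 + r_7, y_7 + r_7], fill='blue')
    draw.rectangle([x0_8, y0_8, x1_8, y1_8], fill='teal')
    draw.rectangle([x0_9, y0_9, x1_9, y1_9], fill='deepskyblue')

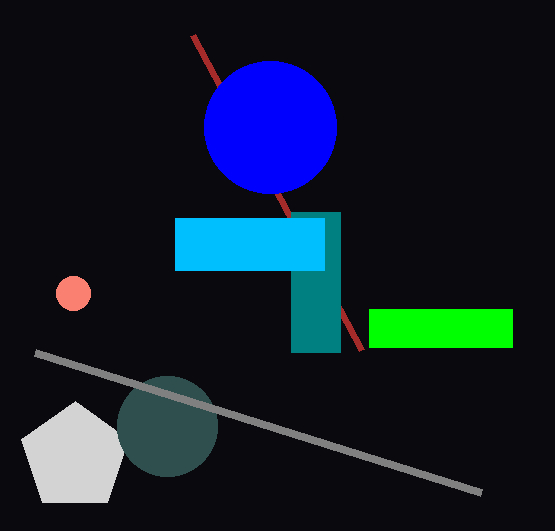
x0_1 = 192
y0_1 = 35
x_2 = 75
y_2 = 457
r_2 = 56
x_3 = 167
y_3 = 426
r_3 = 50
x1_4 = 35
y1_4 = 353
x_5 = 73
y_5 = 293
r_5 = 17
x0_6 = 369
y0_6 = 309
x1_6 = 512
y1_6 = 347
x_7 = 270
y_7 = 127
r_7 = 66
x0_8 = 291
y0_8 = 212
x1_8 = 340
y1_8 = 352
x0_9 = 175
y0_9 = 218
x1_9 = 324
y1_9 = 270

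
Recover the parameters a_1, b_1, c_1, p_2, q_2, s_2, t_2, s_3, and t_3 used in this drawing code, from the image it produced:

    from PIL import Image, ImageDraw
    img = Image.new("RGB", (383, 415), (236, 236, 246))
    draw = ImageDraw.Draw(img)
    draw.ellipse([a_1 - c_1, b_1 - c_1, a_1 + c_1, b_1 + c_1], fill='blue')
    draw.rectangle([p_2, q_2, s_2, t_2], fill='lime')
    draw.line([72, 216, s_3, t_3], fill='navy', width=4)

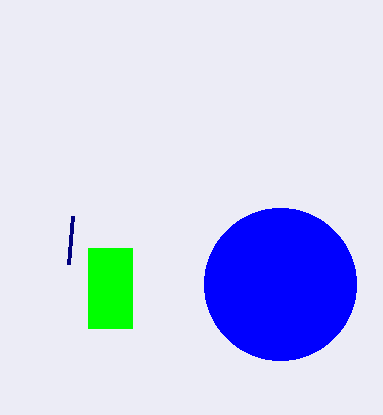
a_1 = 280
b_1 = 284
c_1 = 76
p_2 = 88
q_2 = 248
s_2 = 132
t_2 = 328
s_3 = 68
t_3 = 264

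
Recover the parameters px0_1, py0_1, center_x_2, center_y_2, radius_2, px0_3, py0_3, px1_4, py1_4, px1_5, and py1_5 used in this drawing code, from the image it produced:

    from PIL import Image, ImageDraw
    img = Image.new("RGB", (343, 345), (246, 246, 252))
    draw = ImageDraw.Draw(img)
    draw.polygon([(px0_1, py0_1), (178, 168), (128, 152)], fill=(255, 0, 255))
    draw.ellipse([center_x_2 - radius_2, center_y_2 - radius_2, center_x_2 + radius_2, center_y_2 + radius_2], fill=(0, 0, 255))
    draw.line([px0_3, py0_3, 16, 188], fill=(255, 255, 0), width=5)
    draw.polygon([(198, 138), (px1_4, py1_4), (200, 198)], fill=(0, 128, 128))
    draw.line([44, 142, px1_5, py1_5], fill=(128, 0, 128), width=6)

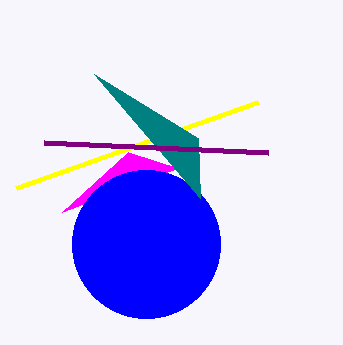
px0_1 = 62
py0_1 = 212
center_x_2 = 146
center_y_2 = 244
radius_2 = 74
px0_3 = 258
py0_3 = 102
px1_4 = 94
py1_4 = 74
px1_5 = 268
py1_5 = 152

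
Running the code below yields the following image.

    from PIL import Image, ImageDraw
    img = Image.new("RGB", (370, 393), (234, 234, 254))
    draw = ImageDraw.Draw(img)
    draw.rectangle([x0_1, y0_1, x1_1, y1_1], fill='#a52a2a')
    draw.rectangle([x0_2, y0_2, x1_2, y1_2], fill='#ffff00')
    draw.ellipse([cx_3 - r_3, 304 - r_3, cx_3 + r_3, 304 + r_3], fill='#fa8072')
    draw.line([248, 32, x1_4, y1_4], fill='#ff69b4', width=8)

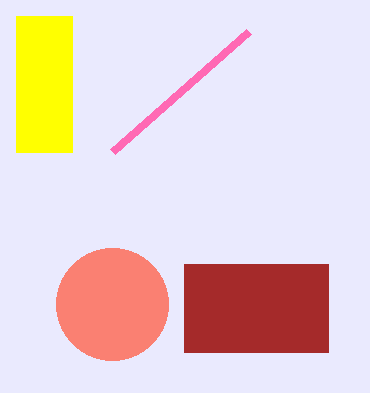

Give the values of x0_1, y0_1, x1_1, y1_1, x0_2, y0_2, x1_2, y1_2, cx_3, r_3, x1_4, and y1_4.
x0_1 = 184; y0_1 = 264; x1_1 = 328; y1_1 = 352; x0_2 = 16; y0_2 = 16; x1_2 = 72; y1_2 = 152; cx_3 = 112; r_3 = 56; x1_4 = 112; y1_4 = 152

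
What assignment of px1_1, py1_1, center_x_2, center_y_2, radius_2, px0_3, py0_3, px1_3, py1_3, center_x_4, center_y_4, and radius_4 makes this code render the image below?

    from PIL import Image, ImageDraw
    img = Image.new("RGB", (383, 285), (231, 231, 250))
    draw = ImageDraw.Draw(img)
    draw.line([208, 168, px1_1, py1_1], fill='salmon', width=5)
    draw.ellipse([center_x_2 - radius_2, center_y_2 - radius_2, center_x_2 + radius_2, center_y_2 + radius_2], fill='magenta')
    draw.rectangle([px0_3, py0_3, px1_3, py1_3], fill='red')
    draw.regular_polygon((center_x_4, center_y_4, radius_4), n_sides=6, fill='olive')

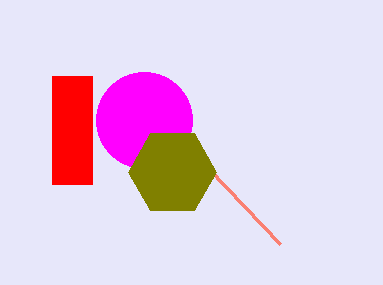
px1_1 = 280; py1_1 = 244; center_x_2 = 144; center_y_2 = 120; radius_2 = 48; px0_3 = 52; py0_3 = 76; px1_3 = 92; py1_3 = 184; center_x_4 = 172; center_y_4 = 172; radius_4 = 44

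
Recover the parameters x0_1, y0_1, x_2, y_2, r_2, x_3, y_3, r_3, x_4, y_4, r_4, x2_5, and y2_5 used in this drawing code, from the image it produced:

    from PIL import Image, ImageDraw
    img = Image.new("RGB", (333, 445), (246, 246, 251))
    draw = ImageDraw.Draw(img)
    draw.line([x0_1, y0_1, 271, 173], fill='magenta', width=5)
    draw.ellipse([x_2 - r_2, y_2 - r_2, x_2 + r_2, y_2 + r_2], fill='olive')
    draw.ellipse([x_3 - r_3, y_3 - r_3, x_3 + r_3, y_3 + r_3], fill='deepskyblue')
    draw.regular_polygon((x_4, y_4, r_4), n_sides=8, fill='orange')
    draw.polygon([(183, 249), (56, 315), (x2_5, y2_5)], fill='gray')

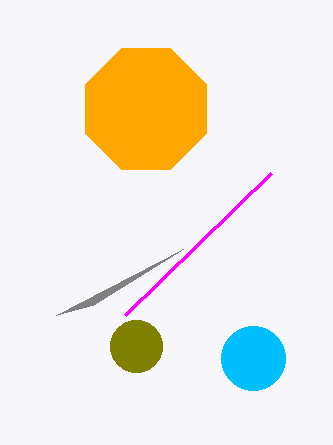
x0_1 = 125; y0_1 = 315; x_2 = 136; y_2 = 346; r_2 = 26; x_3 = 253; y_3 = 358; r_3 = 32; x_4 = 146; y_4 = 109; r_4 = 65; x2_5 = 93; y2_5 = 305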